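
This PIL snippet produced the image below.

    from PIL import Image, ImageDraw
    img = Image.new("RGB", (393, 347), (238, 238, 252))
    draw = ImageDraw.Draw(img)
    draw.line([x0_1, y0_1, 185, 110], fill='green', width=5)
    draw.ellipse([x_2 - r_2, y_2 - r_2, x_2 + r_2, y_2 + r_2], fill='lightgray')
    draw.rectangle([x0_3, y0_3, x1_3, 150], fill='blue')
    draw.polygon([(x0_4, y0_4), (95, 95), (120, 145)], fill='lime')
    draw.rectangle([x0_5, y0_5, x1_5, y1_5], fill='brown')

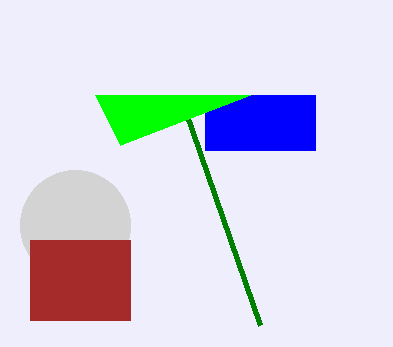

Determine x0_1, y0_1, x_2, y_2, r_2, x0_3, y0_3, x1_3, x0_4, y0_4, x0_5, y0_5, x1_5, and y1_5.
x0_1 = 260
y0_1 = 325
x_2 = 75
y_2 = 225
r_2 = 55
x0_3 = 205
y0_3 = 95
x1_3 = 315
x0_4 = 250
y0_4 = 95
x0_5 = 30
y0_5 = 240
x1_5 = 130
y1_5 = 320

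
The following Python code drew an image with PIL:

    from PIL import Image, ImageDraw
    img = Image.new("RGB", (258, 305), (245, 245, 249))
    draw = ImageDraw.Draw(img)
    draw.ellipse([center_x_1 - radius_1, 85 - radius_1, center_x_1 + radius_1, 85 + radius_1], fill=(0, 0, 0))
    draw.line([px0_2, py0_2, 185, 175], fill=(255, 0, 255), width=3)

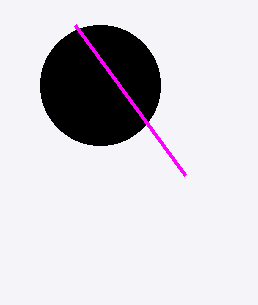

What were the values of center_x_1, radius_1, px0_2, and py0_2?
center_x_1 = 100
radius_1 = 60
px0_2 = 75
py0_2 = 25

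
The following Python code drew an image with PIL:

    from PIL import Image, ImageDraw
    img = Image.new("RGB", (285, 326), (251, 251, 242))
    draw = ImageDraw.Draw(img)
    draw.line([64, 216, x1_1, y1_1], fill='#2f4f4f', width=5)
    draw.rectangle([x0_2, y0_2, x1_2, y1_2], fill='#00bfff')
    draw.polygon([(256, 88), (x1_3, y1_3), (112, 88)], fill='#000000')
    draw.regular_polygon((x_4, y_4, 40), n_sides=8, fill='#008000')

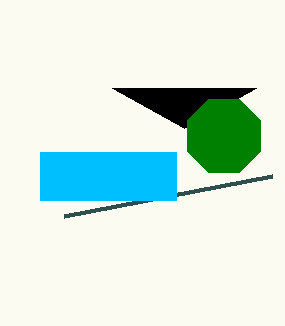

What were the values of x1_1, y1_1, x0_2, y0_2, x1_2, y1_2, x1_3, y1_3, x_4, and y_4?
x1_1 = 272
y1_1 = 176
x0_2 = 40
y0_2 = 152
x1_2 = 176
y1_2 = 200
x1_3 = 184
y1_3 = 128
x_4 = 224
y_4 = 136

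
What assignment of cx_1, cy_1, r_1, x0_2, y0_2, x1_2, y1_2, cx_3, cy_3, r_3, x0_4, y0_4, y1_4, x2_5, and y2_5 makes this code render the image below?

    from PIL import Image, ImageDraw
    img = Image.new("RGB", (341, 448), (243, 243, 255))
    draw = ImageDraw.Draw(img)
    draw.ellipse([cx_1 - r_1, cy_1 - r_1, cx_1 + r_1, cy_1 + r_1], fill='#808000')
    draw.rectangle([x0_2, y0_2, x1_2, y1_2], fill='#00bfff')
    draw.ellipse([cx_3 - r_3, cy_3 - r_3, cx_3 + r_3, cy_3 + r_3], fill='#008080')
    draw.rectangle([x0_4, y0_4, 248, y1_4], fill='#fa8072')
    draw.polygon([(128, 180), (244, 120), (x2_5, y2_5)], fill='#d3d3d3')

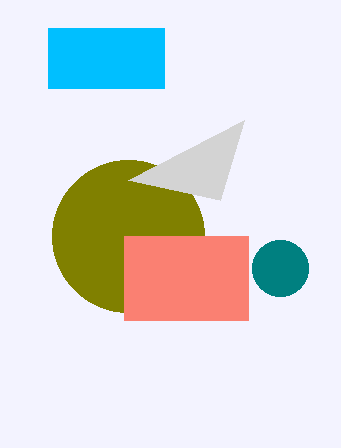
cx_1 = 128, cy_1 = 236, r_1 = 76, x0_2 = 48, y0_2 = 28, x1_2 = 164, y1_2 = 88, cx_3 = 280, cy_3 = 268, r_3 = 28, x0_4 = 124, y0_4 = 236, y1_4 = 320, x2_5 = 220, y2_5 = 200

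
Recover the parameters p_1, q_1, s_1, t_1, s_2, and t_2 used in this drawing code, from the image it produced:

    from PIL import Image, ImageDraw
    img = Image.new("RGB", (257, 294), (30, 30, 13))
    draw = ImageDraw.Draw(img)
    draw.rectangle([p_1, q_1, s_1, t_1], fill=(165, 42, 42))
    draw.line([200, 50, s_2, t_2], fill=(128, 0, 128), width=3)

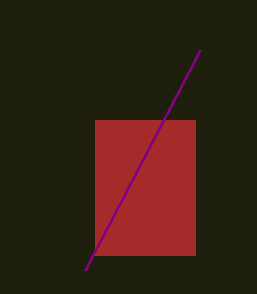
p_1 = 95; q_1 = 120; s_1 = 195; t_1 = 255; s_2 = 85; t_2 = 270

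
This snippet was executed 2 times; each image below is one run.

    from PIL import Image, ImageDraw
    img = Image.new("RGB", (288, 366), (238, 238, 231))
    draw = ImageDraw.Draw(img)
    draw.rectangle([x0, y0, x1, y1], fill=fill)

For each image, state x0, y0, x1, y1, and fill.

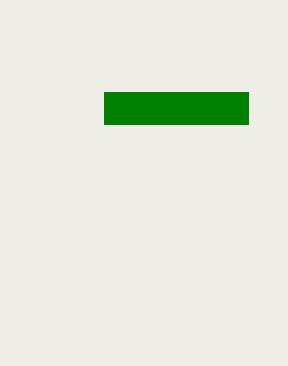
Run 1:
x0 = 104; y0 = 92; x1 = 248; y1 = 124; fill = 'green'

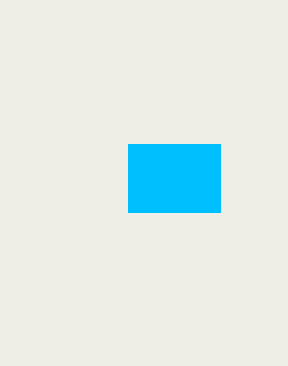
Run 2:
x0 = 128
y0 = 144
x1 = 220
y1 = 212
fill = 'deepskyblue'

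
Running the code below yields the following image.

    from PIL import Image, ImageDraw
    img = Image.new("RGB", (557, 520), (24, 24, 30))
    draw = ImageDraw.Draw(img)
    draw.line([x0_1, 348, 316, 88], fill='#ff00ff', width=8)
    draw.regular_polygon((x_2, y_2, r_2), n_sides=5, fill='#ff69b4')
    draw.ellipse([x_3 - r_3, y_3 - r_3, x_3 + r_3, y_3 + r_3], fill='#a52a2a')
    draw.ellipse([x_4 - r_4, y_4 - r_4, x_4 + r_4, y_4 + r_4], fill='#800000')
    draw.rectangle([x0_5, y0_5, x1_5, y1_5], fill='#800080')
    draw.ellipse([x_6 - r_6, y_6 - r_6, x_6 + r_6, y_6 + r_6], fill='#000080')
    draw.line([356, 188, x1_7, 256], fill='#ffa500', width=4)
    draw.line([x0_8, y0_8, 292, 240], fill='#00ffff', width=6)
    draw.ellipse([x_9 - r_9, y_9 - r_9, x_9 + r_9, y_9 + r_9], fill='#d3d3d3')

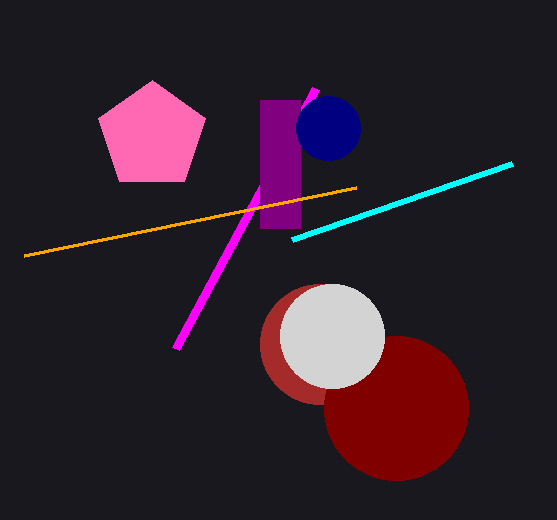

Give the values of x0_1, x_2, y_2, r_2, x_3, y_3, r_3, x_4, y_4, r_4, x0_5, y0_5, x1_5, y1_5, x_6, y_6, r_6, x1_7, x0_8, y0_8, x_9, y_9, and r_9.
x0_1 = 176; x_2 = 152; y_2 = 136; r_2 = 56; x_3 = 320; y_3 = 344; r_3 = 60; x_4 = 396; y_4 = 408; r_4 = 72; x0_5 = 260; y0_5 = 100; x1_5 = 300; y1_5 = 228; x_6 = 328; y_6 = 128; r_6 = 32; x1_7 = 24; x0_8 = 512; y0_8 = 164; x_9 = 332; y_9 = 336; r_9 = 52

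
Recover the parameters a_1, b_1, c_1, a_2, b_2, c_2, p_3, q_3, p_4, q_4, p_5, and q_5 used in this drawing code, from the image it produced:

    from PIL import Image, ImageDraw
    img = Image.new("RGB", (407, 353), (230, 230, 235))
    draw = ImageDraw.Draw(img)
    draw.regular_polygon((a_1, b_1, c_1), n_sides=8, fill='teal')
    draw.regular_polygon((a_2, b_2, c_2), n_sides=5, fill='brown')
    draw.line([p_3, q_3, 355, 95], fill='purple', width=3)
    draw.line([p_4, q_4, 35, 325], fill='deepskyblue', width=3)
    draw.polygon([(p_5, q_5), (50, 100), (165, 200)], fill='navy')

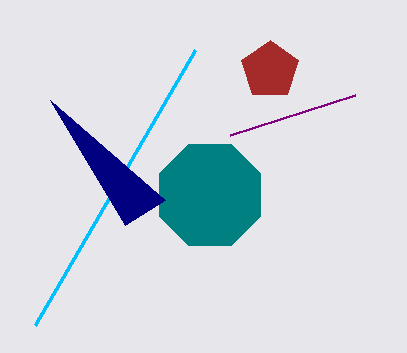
a_1 = 210, b_1 = 195, c_1 = 55, a_2 = 270, b_2 = 70, c_2 = 30, p_3 = 230, q_3 = 135, p_4 = 195, q_4 = 50, p_5 = 125, q_5 = 225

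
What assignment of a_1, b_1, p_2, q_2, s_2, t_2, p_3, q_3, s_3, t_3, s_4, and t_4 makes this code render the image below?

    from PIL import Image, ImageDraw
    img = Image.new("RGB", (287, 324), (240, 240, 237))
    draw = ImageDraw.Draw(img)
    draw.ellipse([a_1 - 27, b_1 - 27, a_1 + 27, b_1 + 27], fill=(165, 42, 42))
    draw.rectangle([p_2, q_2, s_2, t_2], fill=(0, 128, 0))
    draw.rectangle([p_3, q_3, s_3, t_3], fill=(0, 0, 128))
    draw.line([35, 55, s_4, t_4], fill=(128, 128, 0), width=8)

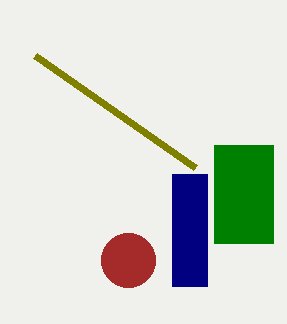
a_1 = 128; b_1 = 260; p_2 = 214; q_2 = 145; s_2 = 273; t_2 = 243; p_3 = 172; q_3 = 174; s_3 = 207; t_3 = 286; s_4 = 195; t_4 = 167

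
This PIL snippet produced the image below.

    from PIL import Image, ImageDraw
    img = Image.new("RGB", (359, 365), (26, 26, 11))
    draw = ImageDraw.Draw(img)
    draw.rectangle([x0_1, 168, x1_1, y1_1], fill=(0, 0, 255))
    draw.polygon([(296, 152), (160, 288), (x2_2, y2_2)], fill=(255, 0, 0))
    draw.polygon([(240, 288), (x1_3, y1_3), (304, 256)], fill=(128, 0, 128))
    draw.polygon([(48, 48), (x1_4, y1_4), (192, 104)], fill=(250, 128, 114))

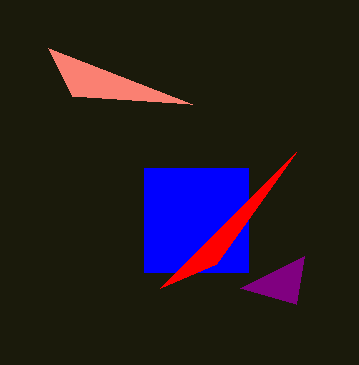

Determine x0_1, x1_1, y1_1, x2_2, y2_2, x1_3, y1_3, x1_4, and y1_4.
x0_1 = 144; x1_1 = 248; y1_1 = 272; x2_2 = 216; y2_2 = 264; x1_3 = 296; y1_3 = 304; x1_4 = 72; y1_4 = 96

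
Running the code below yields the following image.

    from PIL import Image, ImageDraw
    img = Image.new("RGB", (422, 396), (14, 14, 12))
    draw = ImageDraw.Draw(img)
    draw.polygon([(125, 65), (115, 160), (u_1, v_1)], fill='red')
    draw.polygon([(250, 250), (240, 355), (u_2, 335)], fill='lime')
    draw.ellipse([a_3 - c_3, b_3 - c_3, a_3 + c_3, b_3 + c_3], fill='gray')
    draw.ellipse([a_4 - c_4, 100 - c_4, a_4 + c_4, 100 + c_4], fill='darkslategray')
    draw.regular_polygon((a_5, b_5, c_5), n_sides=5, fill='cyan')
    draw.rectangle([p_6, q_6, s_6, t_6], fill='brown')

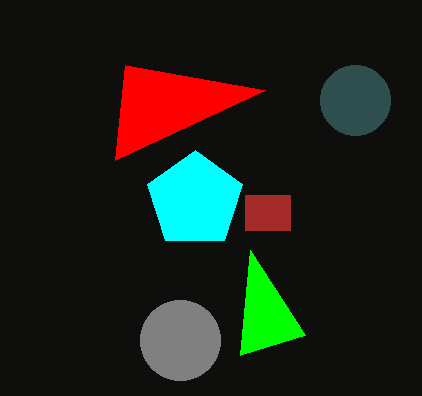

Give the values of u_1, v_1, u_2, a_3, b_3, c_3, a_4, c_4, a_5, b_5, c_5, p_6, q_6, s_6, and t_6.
u_1 = 265, v_1 = 90, u_2 = 305, a_3 = 180, b_3 = 340, c_3 = 40, a_4 = 355, c_4 = 35, a_5 = 195, b_5 = 200, c_5 = 50, p_6 = 245, q_6 = 195, s_6 = 290, t_6 = 230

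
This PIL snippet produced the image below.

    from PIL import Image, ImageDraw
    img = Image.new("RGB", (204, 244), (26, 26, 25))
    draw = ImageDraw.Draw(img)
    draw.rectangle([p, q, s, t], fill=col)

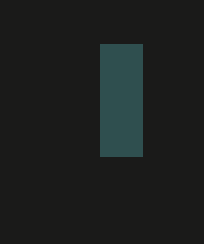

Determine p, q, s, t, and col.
p = 100; q = 44; s = 142; t = 156; col = 'darkslategray'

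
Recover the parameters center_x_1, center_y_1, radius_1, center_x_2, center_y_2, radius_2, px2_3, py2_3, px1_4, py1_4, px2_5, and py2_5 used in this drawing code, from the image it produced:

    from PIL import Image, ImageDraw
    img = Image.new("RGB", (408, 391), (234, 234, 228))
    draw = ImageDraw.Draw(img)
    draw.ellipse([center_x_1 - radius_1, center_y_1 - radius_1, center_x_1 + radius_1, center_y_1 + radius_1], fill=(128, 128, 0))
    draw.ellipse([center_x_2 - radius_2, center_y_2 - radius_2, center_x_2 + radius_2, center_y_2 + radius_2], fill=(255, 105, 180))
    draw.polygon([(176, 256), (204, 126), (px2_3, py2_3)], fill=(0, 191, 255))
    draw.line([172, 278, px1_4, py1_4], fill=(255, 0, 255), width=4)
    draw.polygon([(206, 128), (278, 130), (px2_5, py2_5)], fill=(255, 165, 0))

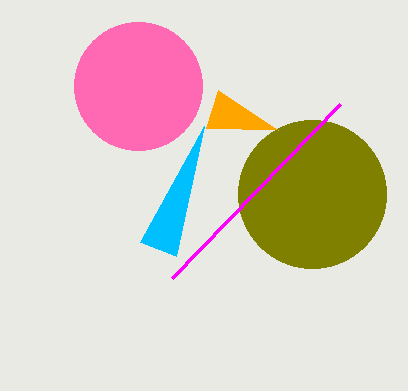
center_x_1 = 312; center_y_1 = 194; radius_1 = 74; center_x_2 = 138; center_y_2 = 86; radius_2 = 64; px2_3 = 140; py2_3 = 242; px1_4 = 340; py1_4 = 104; px2_5 = 218; py2_5 = 90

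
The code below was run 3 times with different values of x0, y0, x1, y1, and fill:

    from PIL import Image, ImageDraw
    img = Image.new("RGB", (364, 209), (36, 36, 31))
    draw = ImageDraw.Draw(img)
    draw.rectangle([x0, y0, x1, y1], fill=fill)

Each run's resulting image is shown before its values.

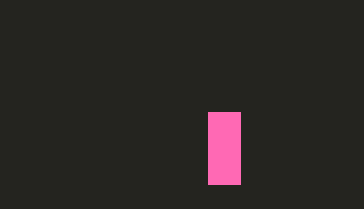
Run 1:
x0 = 208; y0 = 112; x1 = 240; y1 = 184; fill = 'hotpink'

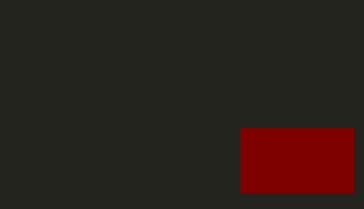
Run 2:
x0 = 240
y0 = 128
x1 = 352
y1 = 192
fill = 'maroon'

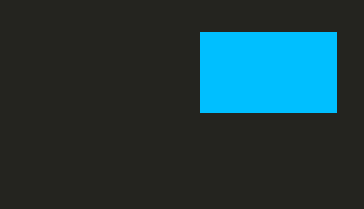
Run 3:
x0 = 200, y0 = 32, x1 = 336, y1 = 112, fill = 'deepskyblue'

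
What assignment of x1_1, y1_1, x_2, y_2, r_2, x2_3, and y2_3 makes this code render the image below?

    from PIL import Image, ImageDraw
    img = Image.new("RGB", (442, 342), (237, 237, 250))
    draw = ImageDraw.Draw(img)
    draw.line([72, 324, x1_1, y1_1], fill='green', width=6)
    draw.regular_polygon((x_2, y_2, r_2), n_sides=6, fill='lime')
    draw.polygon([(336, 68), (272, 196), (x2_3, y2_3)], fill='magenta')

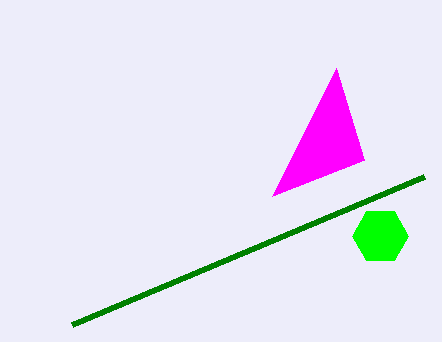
x1_1 = 424; y1_1 = 176; x_2 = 380; y_2 = 236; r_2 = 28; x2_3 = 364; y2_3 = 160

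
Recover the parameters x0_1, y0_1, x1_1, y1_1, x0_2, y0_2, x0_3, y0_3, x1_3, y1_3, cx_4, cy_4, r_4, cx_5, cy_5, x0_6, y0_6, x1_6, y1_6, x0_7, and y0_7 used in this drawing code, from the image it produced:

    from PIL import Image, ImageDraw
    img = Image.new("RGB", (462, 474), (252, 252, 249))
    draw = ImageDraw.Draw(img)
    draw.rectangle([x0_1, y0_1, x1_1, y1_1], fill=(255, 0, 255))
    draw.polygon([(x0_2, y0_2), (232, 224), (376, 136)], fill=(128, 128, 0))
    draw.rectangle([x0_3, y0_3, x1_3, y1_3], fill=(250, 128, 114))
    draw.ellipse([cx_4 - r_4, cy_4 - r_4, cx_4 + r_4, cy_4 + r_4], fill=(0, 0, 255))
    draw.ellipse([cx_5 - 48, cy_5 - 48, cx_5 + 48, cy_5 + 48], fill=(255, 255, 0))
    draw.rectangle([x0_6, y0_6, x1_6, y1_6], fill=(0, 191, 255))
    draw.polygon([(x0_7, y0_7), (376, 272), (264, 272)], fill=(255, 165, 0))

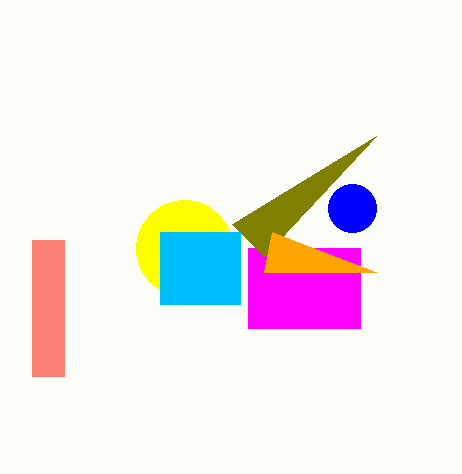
x0_1 = 248
y0_1 = 248
x1_1 = 360
y1_1 = 328
x0_2 = 264
y0_2 = 256
x0_3 = 32
y0_3 = 240
x1_3 = 64
y1_3 = 376
cx_4 = 352
cy_4 = 208
r_4 = 24
cx_5 = 184
cy_5 = 248
x0_6 = 160
y0_6 = 232
x1_6 = 240
y1_6 = 304
x0_7 = 272
y0_7 = 232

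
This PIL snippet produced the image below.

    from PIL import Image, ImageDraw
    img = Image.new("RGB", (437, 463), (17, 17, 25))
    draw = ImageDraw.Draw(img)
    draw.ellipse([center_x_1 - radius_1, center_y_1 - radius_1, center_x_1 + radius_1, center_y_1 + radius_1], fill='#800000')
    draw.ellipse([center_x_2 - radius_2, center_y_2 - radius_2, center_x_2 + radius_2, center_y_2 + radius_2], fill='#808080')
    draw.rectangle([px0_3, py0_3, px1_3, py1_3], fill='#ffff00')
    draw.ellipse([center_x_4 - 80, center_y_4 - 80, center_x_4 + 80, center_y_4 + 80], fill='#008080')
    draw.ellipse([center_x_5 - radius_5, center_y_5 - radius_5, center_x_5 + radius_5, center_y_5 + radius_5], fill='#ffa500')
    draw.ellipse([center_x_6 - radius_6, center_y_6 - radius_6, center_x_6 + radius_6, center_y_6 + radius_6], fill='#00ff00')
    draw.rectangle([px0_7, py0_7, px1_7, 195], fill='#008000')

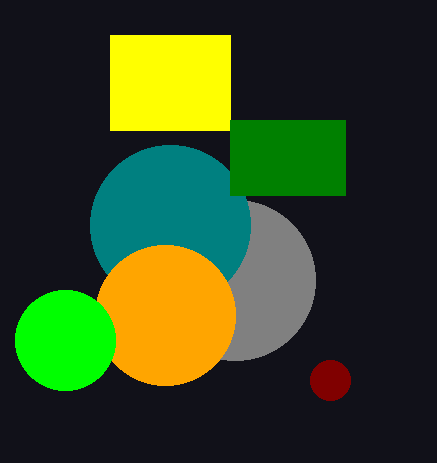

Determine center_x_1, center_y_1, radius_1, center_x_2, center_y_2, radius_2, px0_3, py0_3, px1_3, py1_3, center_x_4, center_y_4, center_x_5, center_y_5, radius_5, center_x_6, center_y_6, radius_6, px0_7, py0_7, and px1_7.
center_x_1 = 330; center_y_1 = 380; radius_1 = 20; center_x_2 = 235; center_y_2 = 280; radius_2 = 80; px0_3 = 110; py0_3 = 35; px1_3 = 230; py1_3 = 130; center_x_4 = 170; center_y_4 = 225; center_x_5 = 165; center_y_5 = 315; radius_5 = 70; center_x_6 = 65; center_y_6 = 340; radius_6 = 50; px0_7 = 230; py0_7 = 120; px1_7 = 345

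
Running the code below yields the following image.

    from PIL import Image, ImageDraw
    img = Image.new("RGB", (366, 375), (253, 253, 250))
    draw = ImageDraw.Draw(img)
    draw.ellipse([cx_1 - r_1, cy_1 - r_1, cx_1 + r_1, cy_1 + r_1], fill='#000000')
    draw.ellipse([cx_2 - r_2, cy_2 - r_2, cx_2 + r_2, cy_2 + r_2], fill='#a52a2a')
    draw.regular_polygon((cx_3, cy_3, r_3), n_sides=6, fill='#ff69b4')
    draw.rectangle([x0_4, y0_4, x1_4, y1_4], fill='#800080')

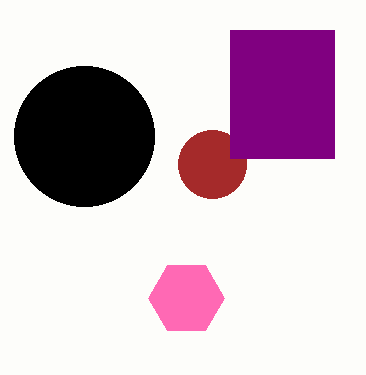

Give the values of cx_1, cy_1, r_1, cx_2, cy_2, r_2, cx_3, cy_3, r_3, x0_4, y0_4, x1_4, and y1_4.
cx_1 = 84
cy_1 = 136
r_1 = 70
cx_2 = 212
cy_2 = 164
r_2 = 34
cx_3 = 186
cy_3 = 298
r_3 = 38
x0_4 = 230
y0_4 = 30
x1_4 = 334
y1_4 = 158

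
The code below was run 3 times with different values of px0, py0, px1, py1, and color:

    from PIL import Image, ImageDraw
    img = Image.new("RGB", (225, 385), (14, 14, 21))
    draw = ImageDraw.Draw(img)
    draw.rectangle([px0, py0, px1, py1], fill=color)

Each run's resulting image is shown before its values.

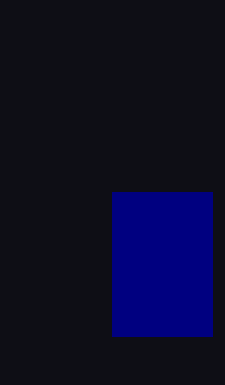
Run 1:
px0 = 112, py0 = 192, px1 = 212, py1 = 336, color = 'navy'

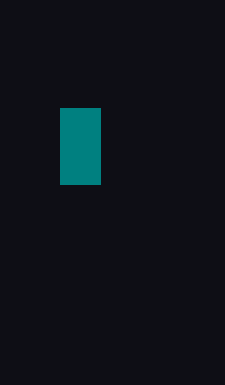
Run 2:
px0 = 60
py0 = 108
px1 = 100
py1 = 184
color = 'teal'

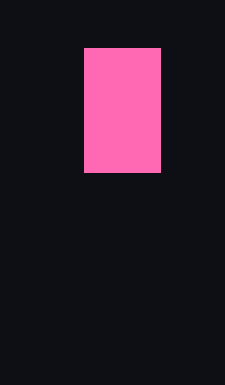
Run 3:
px0 = 84
py0 = 48
px1 = 160
py1 = 172
color = 'hotpink'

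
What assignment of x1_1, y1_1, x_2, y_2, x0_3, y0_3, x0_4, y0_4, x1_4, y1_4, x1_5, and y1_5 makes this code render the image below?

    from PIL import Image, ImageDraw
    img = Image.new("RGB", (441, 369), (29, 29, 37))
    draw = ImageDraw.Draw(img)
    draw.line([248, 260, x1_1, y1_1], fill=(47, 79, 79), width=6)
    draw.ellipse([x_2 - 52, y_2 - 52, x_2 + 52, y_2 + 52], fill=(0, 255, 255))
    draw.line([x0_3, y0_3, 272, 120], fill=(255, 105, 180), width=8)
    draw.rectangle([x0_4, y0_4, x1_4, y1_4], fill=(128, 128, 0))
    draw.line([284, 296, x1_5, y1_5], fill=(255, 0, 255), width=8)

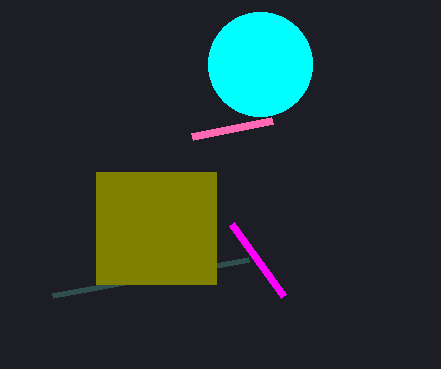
x1_1 = 52; y1_1 = 296; x_2 = 260; y_2 = 64; x0_3 = 192; y0_3 = 136; x0_4 = 96; y0_4 = 172; x1_4 = 216; y1_4 = 284; x1_5 = 232; y1_5 = 224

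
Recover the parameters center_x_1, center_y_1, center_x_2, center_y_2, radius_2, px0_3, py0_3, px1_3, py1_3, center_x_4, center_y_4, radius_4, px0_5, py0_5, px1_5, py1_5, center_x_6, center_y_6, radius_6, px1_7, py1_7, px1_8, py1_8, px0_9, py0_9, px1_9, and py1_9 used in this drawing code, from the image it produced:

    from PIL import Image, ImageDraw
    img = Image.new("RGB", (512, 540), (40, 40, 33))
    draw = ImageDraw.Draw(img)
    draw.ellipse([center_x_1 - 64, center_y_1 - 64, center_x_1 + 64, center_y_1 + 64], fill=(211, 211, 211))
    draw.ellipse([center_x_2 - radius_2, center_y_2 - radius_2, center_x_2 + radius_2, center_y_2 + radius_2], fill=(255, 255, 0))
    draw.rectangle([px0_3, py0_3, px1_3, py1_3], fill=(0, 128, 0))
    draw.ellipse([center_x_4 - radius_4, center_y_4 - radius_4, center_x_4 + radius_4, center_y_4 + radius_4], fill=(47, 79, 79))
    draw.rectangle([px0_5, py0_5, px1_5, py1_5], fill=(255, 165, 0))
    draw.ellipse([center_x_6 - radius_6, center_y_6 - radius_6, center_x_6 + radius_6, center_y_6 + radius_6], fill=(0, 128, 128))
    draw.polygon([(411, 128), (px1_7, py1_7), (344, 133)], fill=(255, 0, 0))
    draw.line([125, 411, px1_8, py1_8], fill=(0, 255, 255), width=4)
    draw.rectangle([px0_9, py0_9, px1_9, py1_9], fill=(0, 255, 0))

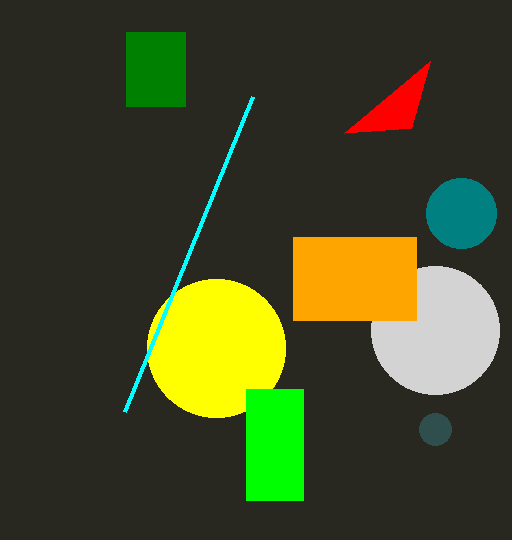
center_x_1 = 435
center_y_1 = 330
center_x_2 = 216
center_y_2 = 348
radius_2 = 69
px0_3 = 126
py0_3 = 32
px1_3 = 185
py1_3 = 106
center_x_4 = 435
center_y_4 = 429
radius_4 = 16
px0_5 = 293
py0_5 = 237
px1_5 = 416
py1_5 = 320
center_x_6 = 461
center_y_6 = 213
radius_6 = 35
px1_7 = 430
py1_7 = 61
px1_8 = 253
py1_8 = 96
px0_9 = 246
py0_9 = 389
px1_9 = 303
py1_9 = 500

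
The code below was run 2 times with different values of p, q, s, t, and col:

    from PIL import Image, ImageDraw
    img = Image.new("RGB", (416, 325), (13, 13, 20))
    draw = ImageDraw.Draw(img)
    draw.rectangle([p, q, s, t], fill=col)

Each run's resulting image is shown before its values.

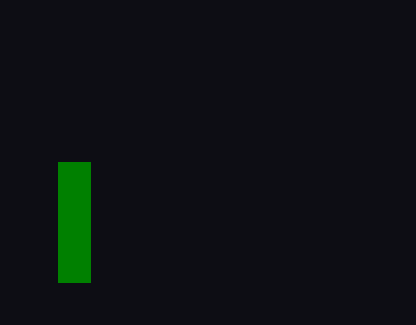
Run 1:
p = 58; q = 162; s = 90; t = 282; col = 'green'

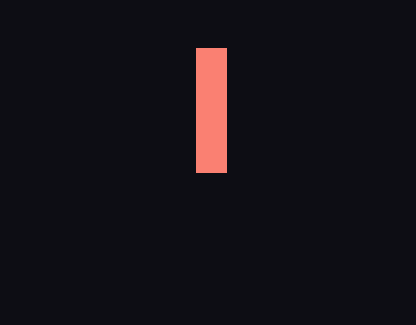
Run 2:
p = 196
q = 48
s = 226
t = 172
col = 'salmon'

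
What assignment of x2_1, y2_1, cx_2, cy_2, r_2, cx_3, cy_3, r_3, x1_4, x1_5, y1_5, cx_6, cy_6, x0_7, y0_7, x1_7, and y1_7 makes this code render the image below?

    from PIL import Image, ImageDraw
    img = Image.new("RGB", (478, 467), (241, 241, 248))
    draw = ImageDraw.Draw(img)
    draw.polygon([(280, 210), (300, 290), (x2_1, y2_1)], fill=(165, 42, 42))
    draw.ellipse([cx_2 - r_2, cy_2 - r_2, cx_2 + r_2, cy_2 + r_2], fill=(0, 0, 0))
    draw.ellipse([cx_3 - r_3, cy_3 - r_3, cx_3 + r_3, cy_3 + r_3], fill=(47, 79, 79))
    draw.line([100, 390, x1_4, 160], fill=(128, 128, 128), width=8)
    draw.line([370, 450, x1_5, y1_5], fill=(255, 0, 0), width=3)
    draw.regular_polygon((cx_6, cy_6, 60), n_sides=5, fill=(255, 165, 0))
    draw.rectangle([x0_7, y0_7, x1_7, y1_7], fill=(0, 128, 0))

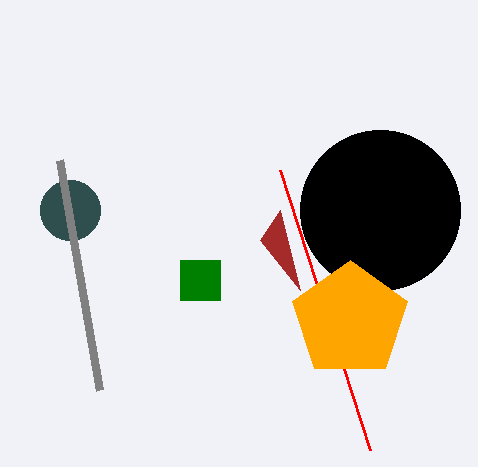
x2_1 = 260, y2_1 = 240, cx_2 = 380, cy_2 = 210, r_2 = 80, cx_3 = 70, cy_3 = 210, r_3 = 30, x1_4 = 60, x1_5 = 280, y1_5 = 170, cx_6 = 350, cy_6 = 320, x0_7 = 180, y0_7 = 260, x1_7 = 220, y1_7 = 300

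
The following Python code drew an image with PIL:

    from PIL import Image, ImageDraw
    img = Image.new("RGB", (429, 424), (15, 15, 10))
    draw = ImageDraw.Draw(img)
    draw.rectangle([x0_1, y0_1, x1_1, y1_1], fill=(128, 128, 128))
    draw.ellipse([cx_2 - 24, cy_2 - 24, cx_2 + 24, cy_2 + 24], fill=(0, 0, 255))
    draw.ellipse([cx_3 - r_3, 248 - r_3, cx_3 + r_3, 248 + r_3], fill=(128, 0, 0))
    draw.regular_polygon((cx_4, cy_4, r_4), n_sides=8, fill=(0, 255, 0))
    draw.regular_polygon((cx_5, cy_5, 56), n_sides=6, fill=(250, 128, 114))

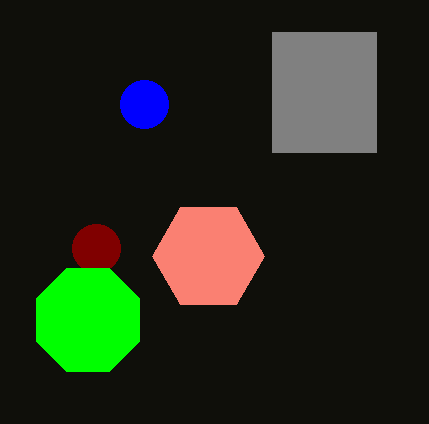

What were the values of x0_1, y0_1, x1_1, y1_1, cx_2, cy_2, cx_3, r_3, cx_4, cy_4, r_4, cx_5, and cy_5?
x0_1 = 272, y0_1 = 32, x1_1 = 376, y1_1 = 152, cx_2 = 144, cy_2 = 104, cx_3 = 96, r_3 = 24, cx_4 = 88, cy_4 = 320, r_4 = 56, cx_5 = 208, cy_5 = 256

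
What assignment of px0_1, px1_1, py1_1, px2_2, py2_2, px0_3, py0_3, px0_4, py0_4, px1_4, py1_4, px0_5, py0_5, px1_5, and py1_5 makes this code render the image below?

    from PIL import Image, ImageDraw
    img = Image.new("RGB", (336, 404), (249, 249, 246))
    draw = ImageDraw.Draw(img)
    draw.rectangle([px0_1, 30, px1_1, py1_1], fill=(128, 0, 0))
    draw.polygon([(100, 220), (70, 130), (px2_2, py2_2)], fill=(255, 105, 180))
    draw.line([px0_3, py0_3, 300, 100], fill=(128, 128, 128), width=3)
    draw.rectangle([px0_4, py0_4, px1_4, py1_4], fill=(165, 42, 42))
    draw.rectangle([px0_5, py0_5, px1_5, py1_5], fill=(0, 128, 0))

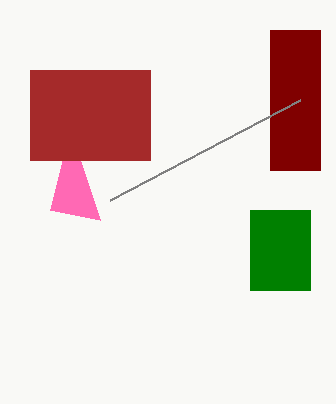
px0_1 = 270
px1_1 = 320
py1_1 = 170
px2_2 = 50
py2_2 = 210
px0_3 = 110
py0_3 = 200
px0_4 = 30
py0_4 = 70
px1_4 = 150
py1_4 = 160
px0_5 = 250
py0_5 = 210
px1_5 = 310
py1_5 = 290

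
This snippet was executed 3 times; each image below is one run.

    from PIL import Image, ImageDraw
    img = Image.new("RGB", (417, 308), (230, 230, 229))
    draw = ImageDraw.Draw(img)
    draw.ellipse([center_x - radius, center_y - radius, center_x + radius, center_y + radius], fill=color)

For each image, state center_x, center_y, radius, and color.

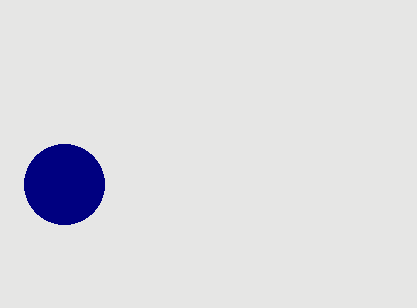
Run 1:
center_x = 64, center_y = 184, radius = 40, color = 'navy'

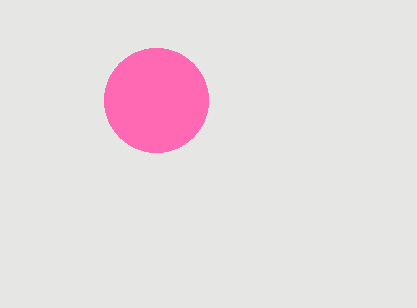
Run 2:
center_x = 156; center_y = 100; radius = 52; color = 'hotpink'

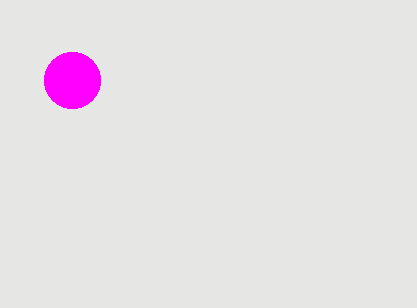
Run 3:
center_x = 72, center_y = 80, radius = 28, color = 'magenta'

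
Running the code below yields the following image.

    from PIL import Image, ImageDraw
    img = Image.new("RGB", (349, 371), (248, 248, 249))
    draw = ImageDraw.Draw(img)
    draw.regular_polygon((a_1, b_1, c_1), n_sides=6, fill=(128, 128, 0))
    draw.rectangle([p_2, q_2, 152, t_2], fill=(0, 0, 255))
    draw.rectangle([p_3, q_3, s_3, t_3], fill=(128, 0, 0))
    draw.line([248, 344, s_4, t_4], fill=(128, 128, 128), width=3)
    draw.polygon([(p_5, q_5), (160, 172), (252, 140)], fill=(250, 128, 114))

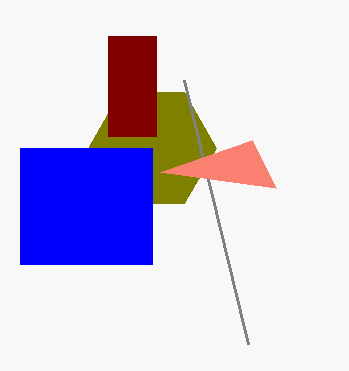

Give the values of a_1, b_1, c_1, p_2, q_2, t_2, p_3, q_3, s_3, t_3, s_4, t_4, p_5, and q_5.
a_1 = 152, b_1 = 148, c_1 = 64, p_2 = 20, q_2 = 148, t_2 = 264, p_3 = 108, q_3 = 36, s_3 = 156, t_3 = 136, s_4 = 184, t_4 = 80, p_5 = 276, q_5 = 188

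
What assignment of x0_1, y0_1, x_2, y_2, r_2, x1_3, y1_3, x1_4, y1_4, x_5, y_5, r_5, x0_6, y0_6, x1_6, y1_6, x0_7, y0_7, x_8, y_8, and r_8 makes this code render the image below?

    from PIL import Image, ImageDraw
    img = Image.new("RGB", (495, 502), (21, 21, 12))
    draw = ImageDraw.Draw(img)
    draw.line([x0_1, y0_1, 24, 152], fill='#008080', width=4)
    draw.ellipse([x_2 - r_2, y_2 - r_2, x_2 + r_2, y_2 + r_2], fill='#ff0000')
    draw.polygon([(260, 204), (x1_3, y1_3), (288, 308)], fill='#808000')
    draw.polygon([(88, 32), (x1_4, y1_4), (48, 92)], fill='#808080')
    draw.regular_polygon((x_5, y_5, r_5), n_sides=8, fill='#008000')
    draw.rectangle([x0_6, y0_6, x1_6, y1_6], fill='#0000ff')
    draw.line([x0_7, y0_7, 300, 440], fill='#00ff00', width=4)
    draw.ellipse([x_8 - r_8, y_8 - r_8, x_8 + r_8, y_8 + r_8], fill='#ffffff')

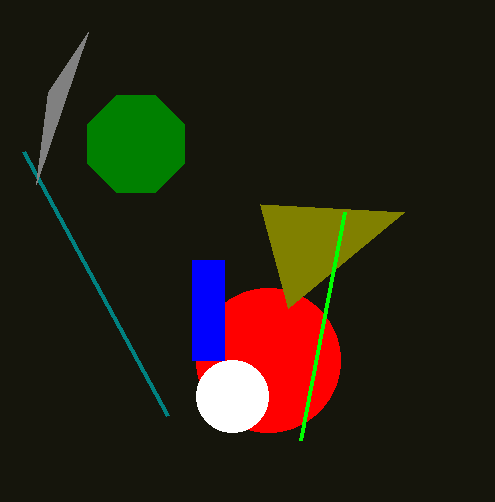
x0_1 = 168
y0_1 = 416
x_2 = 268
y_2 = 360
r_2 = 72
x1_3 = 404
y1_3 = 212
x1_4 = 36
y1_4 = 184
x_5 = 136
y_5 = 144
r_5 = 52
x0_6 = 192
y0_6 = 260
x1_6 = 224
y1_6 = 360
x0_7 = 344
y0_7 = 212
x_8 = 232
y_8 = 396
r_8 = 36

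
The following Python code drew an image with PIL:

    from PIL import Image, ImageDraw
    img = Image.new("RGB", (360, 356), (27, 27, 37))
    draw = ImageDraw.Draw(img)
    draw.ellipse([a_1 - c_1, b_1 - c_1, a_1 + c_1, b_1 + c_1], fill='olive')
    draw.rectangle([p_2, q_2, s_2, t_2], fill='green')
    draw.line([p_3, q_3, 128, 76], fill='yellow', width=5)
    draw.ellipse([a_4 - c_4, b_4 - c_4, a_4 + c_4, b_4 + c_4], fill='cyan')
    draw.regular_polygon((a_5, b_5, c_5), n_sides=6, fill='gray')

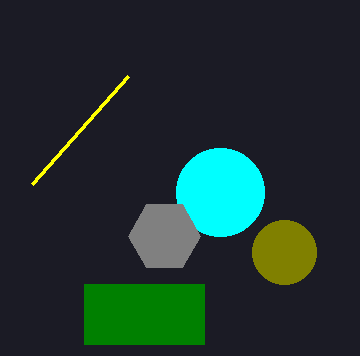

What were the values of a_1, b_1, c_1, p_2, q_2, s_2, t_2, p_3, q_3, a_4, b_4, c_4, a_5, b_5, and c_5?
a_1 = 284, b_1 = 252, c_1 = 32, p_2 = 84, q_2 = 284, s_2 = 204, t_2 = 344, p_3 = 32, q_3 = 184, a_4 = 220, b_4 = 192, c_4 = 44, a_5 = 164, b_5 = 236, c_5 = 36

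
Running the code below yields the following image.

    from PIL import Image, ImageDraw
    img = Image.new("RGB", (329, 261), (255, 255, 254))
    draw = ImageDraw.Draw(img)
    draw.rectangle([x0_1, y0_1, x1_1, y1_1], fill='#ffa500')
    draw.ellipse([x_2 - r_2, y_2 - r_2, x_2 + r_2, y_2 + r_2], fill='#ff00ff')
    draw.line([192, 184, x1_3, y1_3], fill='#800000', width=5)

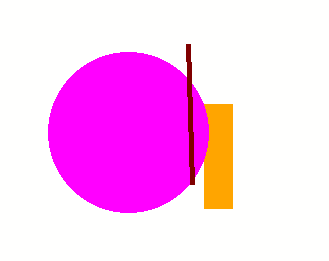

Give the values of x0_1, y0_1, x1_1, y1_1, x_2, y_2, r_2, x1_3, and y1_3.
x0_1 = 204; y0_1 = 104; x1_1 = 232; y1_1 = 208; x_2 = 128; y_2 = 132; r_2 = 80; x1_3 = 188; y1_3 = 44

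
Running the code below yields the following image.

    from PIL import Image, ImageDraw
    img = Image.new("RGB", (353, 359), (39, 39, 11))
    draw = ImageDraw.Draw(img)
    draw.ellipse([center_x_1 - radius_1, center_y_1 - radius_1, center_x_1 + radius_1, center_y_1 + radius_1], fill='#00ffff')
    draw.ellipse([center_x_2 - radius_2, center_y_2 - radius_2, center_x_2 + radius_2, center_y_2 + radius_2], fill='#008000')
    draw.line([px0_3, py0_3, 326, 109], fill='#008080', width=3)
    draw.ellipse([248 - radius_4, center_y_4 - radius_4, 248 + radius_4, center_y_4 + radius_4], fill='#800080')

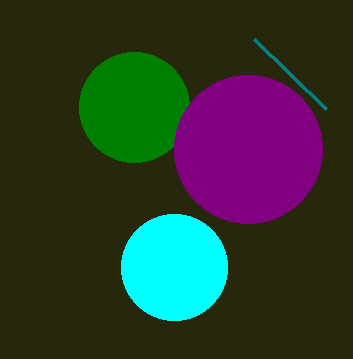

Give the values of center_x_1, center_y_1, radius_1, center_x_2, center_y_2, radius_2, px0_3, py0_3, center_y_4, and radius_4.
center_x_1 = 174, center_y_1 = 267, radius_1 = 53, center_x_2 = 134, center_y_2 = 107, radius_2 = 55, px0_3 = 254, py0_3 = 39, center_y_4 = 149, radius_4 = 74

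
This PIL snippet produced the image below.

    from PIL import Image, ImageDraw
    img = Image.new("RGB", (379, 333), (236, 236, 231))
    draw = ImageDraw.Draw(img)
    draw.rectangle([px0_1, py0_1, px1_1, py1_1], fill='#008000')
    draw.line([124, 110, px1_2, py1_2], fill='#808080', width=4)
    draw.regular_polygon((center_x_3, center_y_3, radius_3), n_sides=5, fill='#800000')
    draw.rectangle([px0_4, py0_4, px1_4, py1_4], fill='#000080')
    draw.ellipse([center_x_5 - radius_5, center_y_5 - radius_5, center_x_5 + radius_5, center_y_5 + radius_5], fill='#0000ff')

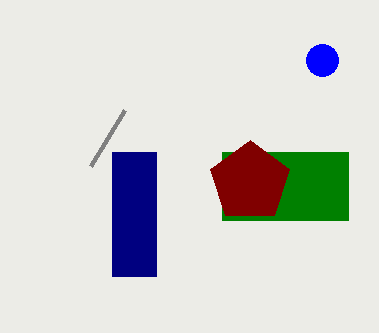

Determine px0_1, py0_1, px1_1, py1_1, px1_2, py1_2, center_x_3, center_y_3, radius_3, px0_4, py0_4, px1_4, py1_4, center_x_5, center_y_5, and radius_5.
px0_1 = 222
py0_1 = 152
px1_1 = 348
py1_1 = 220
px1_2 = 90
py1_2 = 166
center_x_3 = 250
center_y_3 = 182
radius_3 = 42
px0_4 = 112
py0_4 = 152
px1_4 = 156
py1_4 = 276
center_x_5 = 322
center_y_5 = 60
radius_5 = 16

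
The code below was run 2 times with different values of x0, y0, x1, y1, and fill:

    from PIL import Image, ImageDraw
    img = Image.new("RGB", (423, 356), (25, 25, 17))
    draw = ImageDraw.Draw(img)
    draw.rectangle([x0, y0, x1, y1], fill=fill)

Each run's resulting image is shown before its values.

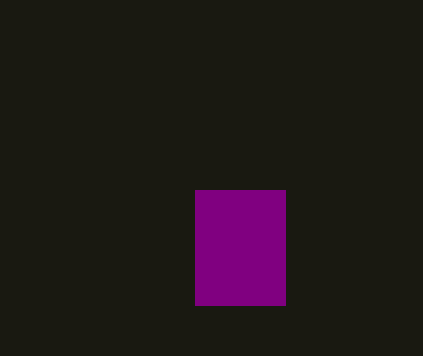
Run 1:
x0 = 195, y0 = 190, x1 = 285, y1 = 305, fill = 'purple'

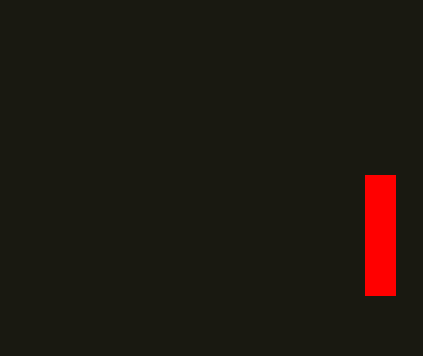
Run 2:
x0 = 365; y0 = 175; x1 = 395; y1 = 295; fill = 'red'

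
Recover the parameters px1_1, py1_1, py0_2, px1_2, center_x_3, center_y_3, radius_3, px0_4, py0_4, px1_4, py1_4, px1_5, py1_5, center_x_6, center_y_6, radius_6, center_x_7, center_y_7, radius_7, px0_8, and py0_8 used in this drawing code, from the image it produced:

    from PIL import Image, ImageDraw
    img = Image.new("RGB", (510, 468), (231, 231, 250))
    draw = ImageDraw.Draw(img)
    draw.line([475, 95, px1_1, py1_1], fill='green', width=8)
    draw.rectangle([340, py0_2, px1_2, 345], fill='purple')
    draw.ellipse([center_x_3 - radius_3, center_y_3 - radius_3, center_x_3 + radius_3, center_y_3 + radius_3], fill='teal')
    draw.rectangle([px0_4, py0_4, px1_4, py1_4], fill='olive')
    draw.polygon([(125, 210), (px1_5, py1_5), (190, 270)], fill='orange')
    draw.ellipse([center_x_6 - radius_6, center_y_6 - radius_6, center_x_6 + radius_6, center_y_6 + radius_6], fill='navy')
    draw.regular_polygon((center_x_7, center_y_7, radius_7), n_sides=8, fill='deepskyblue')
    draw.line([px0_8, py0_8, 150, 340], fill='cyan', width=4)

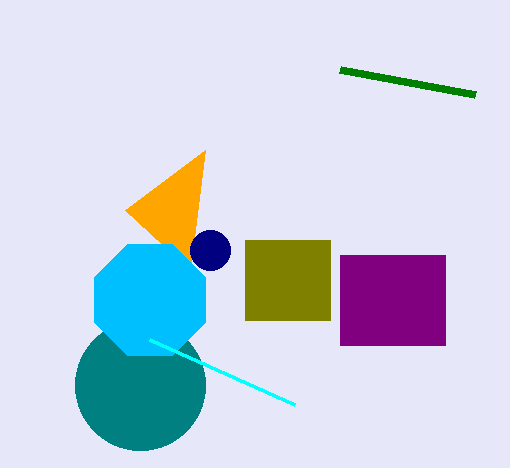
px1_1 = 340
py1_1 = 70
py0_2 = 255
px1_2 = 445
center_x_3 = 140
center_y_3 = 385
radius_3 = 65
px0_4 = 245
py0_4 = 240
px1_4 = 330
py1_4 = 320
px1_5 = 205
py1_5 = 150
center_x_6 = 210
center_y_6 = 250
radius_6 = 20
center_x_7 = 150
center_y_7 = 300
radius_7 = 60
px0_8 = 295
py0_8 = 405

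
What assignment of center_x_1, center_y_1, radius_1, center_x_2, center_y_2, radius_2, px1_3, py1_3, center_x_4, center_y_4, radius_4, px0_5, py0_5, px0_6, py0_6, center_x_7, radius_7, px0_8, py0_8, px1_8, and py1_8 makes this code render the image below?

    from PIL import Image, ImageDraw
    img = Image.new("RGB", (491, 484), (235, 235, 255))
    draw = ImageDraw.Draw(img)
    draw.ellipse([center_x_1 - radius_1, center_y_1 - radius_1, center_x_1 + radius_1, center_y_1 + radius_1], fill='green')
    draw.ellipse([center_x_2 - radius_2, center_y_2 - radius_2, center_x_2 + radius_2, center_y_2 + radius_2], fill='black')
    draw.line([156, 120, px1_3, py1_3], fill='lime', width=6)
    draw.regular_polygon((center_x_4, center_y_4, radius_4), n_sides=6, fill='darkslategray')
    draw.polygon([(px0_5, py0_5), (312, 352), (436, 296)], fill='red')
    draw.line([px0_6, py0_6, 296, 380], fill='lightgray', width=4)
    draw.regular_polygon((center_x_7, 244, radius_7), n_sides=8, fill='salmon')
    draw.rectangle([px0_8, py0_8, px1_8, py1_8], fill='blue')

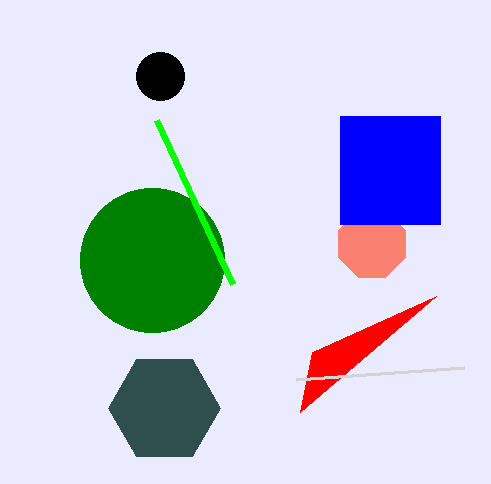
center_x_1 = 152
center_y_1 = 260
radius_1 = 72
center_x_2 = 160
center_y_2 = 76
radius_2 = 24
px1_3 = 232
py1_3 = 284
center_x_4 = 164
center_y_4 = 408
radius_4 = 56
px0_5 = 300
py0_5 = 412
px0_6 = 464
py0_6 = 368
center_x_7 = 372
radius_7 = 36
px0_8 = 340
py0_8 = 116
px1_8 = 440
py1_8 = 224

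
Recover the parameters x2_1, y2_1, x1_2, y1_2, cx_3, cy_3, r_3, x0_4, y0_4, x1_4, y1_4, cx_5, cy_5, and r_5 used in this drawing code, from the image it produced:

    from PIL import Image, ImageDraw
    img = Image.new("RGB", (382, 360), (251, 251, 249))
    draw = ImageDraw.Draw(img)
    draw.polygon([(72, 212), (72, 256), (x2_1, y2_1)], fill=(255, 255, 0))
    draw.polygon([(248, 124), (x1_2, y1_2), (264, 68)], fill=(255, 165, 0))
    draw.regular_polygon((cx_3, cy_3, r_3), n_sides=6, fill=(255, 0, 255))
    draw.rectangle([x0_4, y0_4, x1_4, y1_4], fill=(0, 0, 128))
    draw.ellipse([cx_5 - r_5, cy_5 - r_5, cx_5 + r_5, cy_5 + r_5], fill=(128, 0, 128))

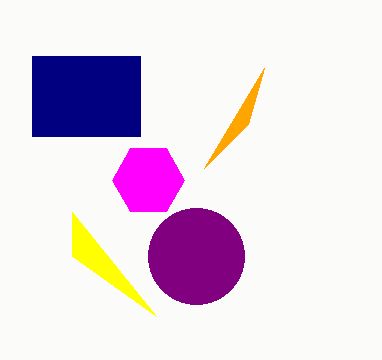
x2_1 = 156, y2_1 = 316, x1_2 = 204, y1_2 = 168, cx_3 = 148, cy_3 = 180, r_3 = 36, x0_4 = 32, y0_4 = 56, x1_4 = 140, y1_4 = 136, cx_5 = 196, cy_5 = 256, r_5 = 48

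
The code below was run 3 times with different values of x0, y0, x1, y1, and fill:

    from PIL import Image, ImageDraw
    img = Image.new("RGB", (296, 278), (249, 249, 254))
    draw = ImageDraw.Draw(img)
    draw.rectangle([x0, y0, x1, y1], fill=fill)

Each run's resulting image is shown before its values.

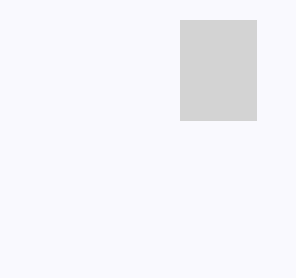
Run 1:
x0 = 180, y0 = 20, x1 = 256, y1 = 120, fill = 'lightgray'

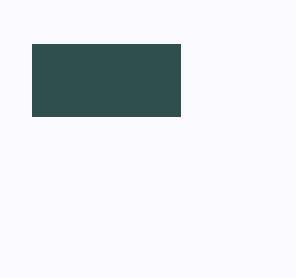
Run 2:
x0 = 32; y0 = 44; x1 = 180; y1 = 116; fill = 'darkslategray'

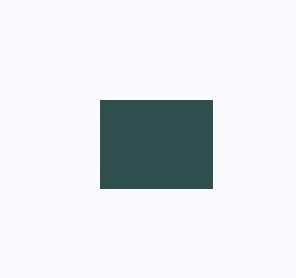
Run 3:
x0 = 100; y0 = 100; x1 = 212; y1 = 188; fill = 'darkslategray'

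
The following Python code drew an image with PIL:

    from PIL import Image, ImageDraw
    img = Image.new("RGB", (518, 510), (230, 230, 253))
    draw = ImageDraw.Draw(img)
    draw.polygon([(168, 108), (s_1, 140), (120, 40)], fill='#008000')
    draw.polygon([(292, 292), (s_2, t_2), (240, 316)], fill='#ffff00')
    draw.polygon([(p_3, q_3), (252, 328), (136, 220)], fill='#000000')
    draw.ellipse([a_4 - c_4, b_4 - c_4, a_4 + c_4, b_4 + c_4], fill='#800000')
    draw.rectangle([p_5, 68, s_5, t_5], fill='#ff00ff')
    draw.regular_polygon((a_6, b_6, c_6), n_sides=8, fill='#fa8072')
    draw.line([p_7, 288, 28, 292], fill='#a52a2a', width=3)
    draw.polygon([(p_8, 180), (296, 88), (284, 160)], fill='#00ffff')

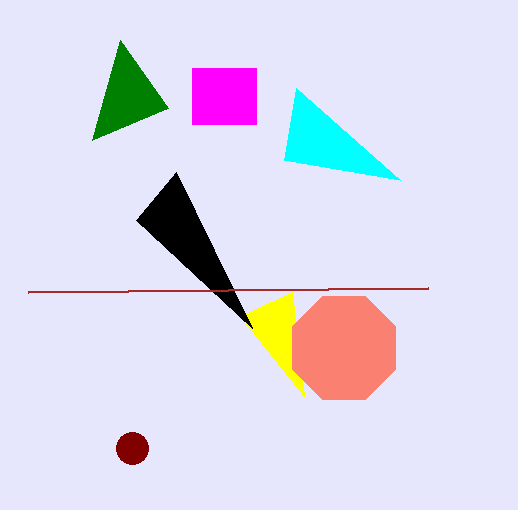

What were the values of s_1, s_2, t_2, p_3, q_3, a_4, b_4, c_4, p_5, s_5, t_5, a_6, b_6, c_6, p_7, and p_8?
s_1 = 92; s_2 = 304; t_2 = 396; p_3 = 176; q_3 = 172; a_4 = 132; b_4 = 448; c_4 = 16; p_5 = 192; s_5 = 256; t_5 = 124; a_6 = 344; b_6 = 348; c_6 = 56; p_7 = 428; p_8 = 400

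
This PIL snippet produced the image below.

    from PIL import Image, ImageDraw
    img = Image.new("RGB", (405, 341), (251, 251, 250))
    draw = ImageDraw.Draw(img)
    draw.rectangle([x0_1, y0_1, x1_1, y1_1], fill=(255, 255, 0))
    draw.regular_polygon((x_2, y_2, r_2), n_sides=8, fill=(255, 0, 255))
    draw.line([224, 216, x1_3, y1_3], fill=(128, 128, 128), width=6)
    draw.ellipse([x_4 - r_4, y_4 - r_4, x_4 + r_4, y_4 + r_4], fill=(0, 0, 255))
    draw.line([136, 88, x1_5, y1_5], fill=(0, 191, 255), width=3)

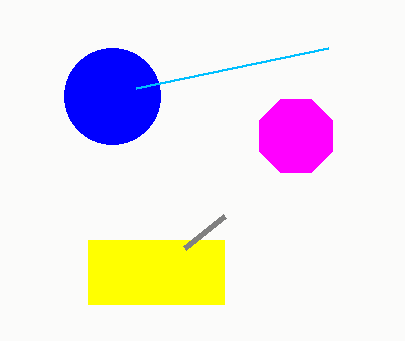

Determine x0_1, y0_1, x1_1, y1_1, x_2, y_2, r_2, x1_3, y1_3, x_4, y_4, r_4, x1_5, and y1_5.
x0_1 = 88, y0_1 = 240, x1_1 = 224, y1_1 = 304, x_2 = 296, y_2 = 136, r_2 = 40, x1_3 = 184, y1_3 = 248, x_4 = 112, y_4 = 96, r_4 = 48, x1_5 = 328, y1_5 = 48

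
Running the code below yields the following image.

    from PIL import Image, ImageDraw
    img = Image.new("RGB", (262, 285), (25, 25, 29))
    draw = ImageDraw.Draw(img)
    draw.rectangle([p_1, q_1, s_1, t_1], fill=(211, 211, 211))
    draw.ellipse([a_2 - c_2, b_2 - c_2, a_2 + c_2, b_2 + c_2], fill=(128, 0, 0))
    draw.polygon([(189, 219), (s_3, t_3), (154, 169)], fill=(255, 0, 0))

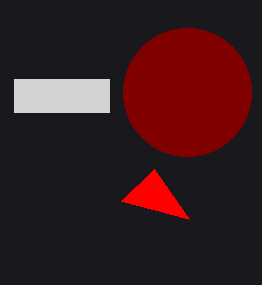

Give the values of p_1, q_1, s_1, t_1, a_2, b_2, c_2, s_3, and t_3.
p_1 = 14, q_1 = 79, s_1 = 109, t_1 = 112, a_2 = 187, b_2 = 92, c_2 = 64, s_3 = 121, t_3 = 201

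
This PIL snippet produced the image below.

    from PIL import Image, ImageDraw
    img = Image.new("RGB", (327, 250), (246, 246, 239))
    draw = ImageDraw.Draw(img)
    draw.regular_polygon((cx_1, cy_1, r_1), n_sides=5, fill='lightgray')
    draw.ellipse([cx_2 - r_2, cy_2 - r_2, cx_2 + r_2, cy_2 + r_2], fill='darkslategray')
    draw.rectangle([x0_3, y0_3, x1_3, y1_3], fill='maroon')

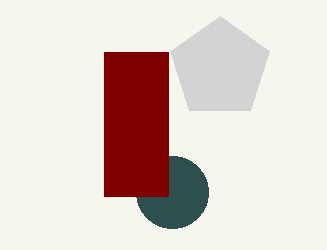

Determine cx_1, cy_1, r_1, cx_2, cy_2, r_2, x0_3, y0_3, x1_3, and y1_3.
cx_1 = 220
cy_1 = 68
r_1 = 52
cx_2 = 172
cy_2 = 192
r_2 = 36
x0_3 = 104
y0_3 = 52
x1_3 = 168
y1_3 = 196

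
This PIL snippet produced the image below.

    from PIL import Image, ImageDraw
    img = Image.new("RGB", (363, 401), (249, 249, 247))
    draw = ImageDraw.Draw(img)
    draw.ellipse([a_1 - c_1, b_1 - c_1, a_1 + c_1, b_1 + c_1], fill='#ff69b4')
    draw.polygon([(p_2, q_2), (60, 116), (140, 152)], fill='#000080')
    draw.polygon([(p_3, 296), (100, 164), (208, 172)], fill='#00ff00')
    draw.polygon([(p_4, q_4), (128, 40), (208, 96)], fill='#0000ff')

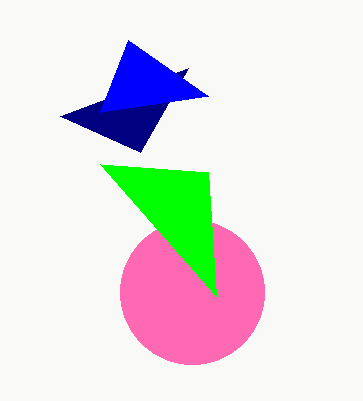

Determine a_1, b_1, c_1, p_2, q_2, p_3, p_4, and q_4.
a_1 = 192; b_1 = 292; c_1 = 72; p_2 = 188; q_2 = 68; p_3 = 216; p_4 = 100; q_4 = 112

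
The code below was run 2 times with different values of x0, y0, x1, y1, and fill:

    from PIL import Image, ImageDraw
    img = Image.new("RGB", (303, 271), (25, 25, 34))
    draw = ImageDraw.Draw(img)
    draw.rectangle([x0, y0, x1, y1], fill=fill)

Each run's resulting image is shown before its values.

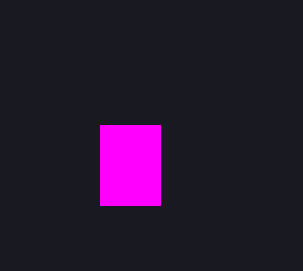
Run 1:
x0 = 100
y0 = 125
x1 = 160
y1 = 205
fill = 'magenta'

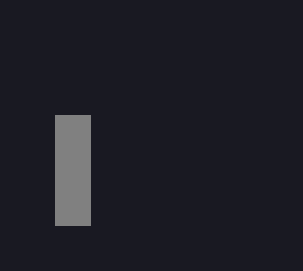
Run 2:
x0 = 55
y0 = 115
x1 = 90
y1 = 225
fill = 'gray'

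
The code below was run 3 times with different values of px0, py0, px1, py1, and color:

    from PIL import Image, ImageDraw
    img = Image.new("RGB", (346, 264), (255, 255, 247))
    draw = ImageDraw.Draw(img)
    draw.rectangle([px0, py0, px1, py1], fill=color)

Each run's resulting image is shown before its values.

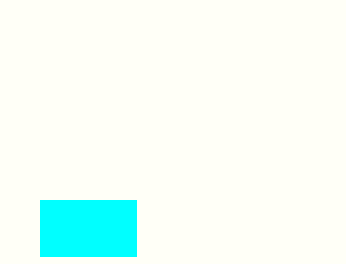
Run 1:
px0 = 40
py0 = 200
px1 = 136
py1 = 256
color = 'cyan'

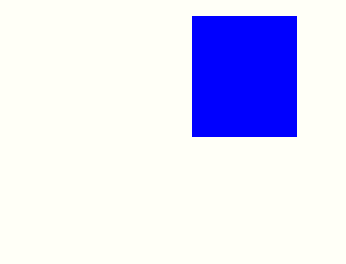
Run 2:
px0 = 192, py0 = 16, px1 = 296, py1 = 136, color = 'blue'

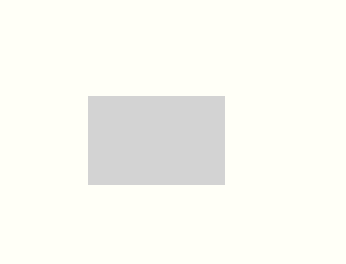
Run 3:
px0 = 88
py0 = 96
px1 = 224
py1 = 184
color = 'lightgray'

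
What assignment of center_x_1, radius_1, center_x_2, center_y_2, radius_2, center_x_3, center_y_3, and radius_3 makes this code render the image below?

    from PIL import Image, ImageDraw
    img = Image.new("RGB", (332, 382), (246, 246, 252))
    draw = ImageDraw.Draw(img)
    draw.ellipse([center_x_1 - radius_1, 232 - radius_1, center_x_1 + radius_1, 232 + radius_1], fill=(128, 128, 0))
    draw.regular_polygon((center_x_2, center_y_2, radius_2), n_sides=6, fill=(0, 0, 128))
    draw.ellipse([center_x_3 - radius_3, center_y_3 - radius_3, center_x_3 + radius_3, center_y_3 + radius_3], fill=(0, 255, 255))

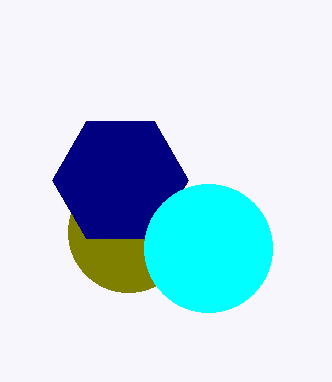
center_x_1 = 128
radius_1 = 60
center_x_2 = 120
center_y_2 = 180
radius_2 = 68
center_x_3 = 208
center_y_3 = 248
radius_3 = 64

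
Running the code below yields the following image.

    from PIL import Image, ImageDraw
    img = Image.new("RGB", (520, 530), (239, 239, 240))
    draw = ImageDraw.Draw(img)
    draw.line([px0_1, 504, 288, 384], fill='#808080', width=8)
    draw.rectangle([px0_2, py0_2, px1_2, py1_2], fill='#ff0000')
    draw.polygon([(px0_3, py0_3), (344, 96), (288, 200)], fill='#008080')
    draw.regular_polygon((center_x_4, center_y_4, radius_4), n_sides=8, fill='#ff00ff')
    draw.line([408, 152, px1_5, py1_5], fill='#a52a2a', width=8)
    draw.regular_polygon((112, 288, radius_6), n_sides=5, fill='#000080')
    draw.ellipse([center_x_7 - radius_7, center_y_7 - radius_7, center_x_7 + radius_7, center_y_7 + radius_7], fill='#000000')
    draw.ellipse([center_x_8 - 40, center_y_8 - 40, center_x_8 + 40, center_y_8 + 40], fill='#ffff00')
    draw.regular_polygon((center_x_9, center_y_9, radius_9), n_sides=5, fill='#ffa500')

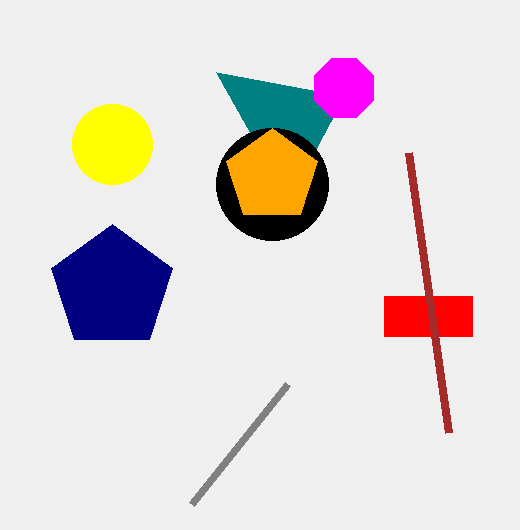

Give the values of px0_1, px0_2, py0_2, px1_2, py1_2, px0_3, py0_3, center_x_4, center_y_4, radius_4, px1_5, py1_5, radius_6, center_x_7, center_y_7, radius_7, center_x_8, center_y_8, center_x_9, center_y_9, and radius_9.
px0_1 = 192, px0_2 = 384, py0_2 = 296, px1_2 = 472, py1_2 = 336, px0_3 = 216, py0_3 = 72, center_x_4 = 344, center_y_4 = 88, radius_4 = 32, px1_5 = 448, py1_5 = 432, radius_6 = 64, center_x_7 = 272, center_y_7 = 184, radius_7 = 56, center_x_8 = 112, center_y_8 = 144, center_x_9 = 272, center_y_9 = 176, radius_9 = 48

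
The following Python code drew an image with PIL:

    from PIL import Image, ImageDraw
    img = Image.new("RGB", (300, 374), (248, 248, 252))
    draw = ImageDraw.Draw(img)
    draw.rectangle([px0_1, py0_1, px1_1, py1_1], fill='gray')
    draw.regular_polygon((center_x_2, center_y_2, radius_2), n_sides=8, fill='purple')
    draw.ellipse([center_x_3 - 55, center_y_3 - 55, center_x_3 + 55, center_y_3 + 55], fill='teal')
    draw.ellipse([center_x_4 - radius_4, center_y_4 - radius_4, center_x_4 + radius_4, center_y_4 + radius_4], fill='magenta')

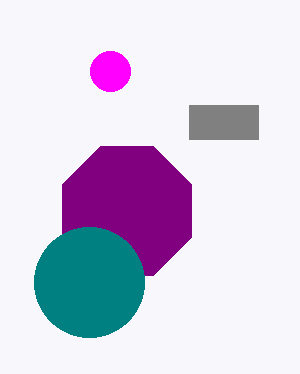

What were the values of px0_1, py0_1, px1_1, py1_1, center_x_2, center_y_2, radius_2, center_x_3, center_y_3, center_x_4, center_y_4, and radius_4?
px0_1 = 189
py0_1 = 105
px1_1 = 258
py1_1 = 139
center_x_2 = 127
center_y_2 = 211
radius_2 = 70
center_x_3 = 89
center_y_3 = 282
center_x_4 = 110
center_y_4 = 71
radius_4 = 20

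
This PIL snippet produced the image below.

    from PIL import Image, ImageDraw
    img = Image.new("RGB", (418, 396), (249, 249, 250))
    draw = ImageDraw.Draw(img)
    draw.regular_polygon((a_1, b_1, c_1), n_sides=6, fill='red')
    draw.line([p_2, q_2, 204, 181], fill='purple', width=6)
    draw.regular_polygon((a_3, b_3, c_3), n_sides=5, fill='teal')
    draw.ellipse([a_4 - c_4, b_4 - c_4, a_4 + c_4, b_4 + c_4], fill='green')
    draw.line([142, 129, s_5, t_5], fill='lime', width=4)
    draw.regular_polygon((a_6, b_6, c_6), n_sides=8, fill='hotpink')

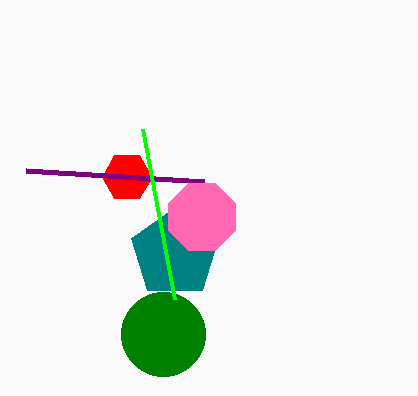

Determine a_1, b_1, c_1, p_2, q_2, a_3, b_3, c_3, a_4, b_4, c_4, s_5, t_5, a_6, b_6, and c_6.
a_1 = 127; b_1 = 177; c_1 = 25; p_2 = 26; q_2 = 170; a_3 = 175; b_3 = 253; c_3 = 46; a_4 = 163; b_4 = 334; c_4 = 42; s_5 = 174; t_5 = 299; a_6 = 202; b_6 = 217; c_6 = 36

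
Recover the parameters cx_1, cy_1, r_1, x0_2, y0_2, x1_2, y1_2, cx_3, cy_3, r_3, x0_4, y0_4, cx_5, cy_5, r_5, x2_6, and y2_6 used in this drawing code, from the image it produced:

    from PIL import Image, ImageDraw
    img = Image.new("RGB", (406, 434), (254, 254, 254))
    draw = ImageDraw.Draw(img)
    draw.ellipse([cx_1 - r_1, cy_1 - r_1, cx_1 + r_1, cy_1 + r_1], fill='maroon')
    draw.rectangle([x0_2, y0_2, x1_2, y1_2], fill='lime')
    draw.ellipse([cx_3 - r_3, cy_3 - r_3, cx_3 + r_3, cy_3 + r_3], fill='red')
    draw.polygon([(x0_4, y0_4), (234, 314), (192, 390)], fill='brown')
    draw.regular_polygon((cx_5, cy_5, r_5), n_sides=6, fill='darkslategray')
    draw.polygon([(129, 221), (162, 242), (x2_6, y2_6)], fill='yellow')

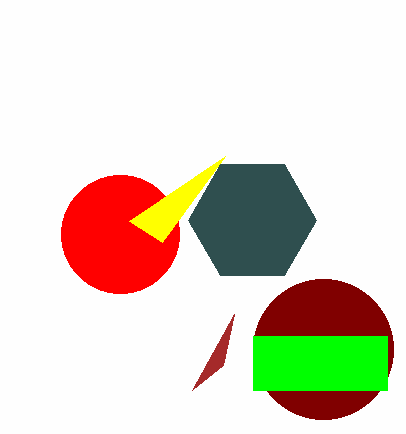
cx_1 = 323
cy_1 = 349
r_1 = 70
x0_2 = 253
y0_2 = 336
x1_2 = 387
y1_2 = 390
cx_3 = 120
cy_3 = 234
r_3 = 59
x0_4 = 223
y0_4 = 365
cx_5 = 252
cy_5 = 220
r_5 = 64
x2_6 = 225
y2_6 = 156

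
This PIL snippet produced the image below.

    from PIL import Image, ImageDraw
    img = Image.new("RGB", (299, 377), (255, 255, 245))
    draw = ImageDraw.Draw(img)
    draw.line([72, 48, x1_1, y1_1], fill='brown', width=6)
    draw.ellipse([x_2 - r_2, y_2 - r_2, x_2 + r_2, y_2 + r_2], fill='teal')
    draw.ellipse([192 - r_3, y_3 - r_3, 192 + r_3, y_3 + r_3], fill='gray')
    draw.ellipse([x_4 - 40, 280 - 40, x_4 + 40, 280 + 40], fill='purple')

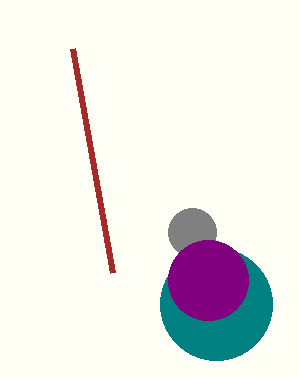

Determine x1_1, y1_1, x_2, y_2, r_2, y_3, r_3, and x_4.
x1_1 = 112
y1_1 = 272
x_2 = 216
y_2 = 304
r_2 = 56
y_3 = 232
r_3 = 24
x_4 = 208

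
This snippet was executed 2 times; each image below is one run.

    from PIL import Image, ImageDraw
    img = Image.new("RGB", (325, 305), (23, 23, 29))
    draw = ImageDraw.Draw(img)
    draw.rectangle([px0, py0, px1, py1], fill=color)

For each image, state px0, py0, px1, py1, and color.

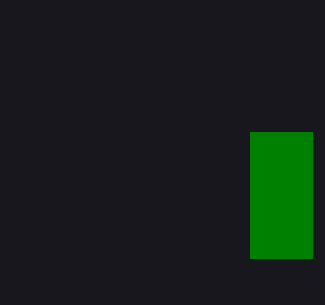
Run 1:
px0 = 250
py0 = 132
px1 = 312
py1 = 258
color = 'green'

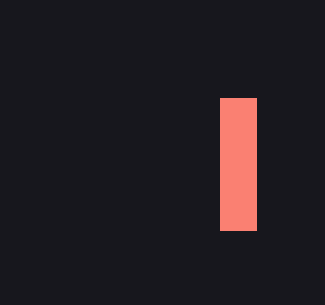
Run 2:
px0 = 220
py0 = 98
px1 = 256
py1 = 230
color = 'salmon'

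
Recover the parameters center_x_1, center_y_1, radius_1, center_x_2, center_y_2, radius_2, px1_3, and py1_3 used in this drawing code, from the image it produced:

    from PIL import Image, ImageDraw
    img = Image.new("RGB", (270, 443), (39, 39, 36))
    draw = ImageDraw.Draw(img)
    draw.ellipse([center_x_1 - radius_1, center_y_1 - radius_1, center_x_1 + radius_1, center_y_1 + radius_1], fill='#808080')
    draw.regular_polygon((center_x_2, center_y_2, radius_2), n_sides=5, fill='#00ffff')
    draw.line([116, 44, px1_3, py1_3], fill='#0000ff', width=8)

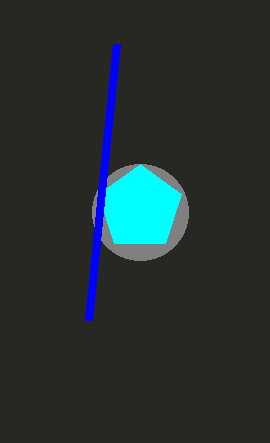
center_x_1 = 140, center_y_1 = 212, radius_1 = 48, center_x_2 = 140, center_y_2 = 208, radius_2 = 44, px1_3 = 88, py1_3 = 320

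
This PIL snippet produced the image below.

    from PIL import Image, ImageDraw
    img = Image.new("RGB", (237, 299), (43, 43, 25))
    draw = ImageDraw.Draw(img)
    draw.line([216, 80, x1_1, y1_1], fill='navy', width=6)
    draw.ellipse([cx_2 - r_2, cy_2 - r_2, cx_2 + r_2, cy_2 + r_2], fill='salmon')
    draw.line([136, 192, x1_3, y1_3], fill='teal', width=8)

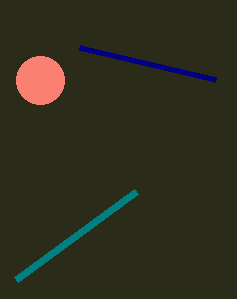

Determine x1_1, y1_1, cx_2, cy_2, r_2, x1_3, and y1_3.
x1_1 = 80; y1_1 = 48; cx_2 = 40; cy_2 = 80; r_2 = 24; x1_3 = 16; y1_3 = 280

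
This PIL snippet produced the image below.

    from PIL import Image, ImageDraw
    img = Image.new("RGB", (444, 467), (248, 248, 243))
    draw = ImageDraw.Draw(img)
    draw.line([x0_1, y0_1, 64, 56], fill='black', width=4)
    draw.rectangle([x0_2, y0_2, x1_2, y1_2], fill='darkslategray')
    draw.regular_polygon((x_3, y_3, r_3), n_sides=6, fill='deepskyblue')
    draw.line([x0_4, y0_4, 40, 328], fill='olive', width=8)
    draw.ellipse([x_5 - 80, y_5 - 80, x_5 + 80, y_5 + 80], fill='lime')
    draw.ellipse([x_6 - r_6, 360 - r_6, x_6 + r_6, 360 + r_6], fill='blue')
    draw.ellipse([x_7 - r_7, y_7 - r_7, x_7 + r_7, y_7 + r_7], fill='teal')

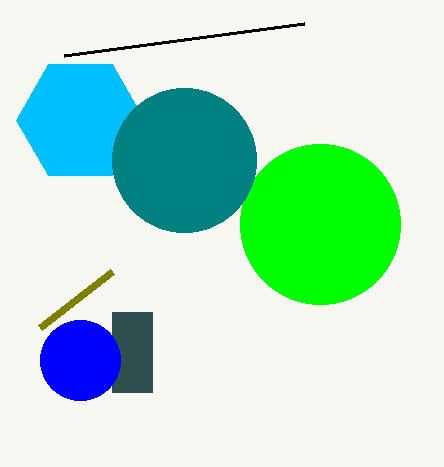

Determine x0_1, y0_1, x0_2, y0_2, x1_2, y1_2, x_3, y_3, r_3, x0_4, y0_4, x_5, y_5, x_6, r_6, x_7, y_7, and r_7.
x0_1 = 304
y0_1 = 24
x0_2 = 112
y0_2 = 312
x1_2 = 152
y1_2 = 392
x_3 = 80
y_3 = 120
r_3 = 64
x0_4 = 112
y0_4 = 272
x_5 = 320
y_5 = 224
x_6 = 80
r_6 = 40
x_7 = 184
y_7 = 160
r_7 = 72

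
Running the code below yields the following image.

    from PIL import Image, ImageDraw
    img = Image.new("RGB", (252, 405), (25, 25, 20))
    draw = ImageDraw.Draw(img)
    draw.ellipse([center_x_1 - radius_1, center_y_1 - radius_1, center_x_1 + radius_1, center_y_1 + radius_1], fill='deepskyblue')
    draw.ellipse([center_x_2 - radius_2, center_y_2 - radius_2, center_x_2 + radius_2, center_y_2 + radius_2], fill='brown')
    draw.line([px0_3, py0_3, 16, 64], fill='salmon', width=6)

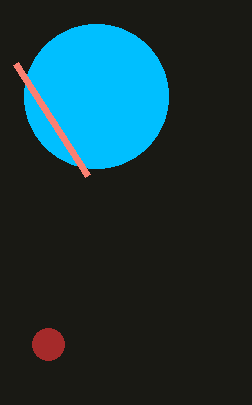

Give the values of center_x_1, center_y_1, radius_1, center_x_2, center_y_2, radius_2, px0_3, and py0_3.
center_x_1 = 96, center_y_1 = 96, radius_1 = 72, center_x_2 = 48, center_y_2 = 344, radius_2 = 16, px0_3 = 88, py0_3 = 176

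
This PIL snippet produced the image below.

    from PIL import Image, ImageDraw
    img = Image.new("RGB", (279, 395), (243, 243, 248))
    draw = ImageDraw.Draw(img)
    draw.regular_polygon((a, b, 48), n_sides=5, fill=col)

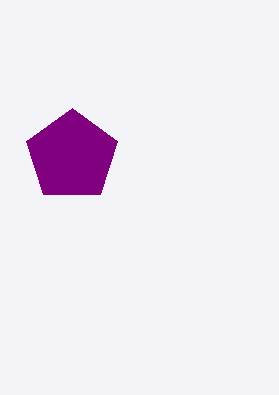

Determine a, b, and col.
a = 72
b = 156
col = 'purple'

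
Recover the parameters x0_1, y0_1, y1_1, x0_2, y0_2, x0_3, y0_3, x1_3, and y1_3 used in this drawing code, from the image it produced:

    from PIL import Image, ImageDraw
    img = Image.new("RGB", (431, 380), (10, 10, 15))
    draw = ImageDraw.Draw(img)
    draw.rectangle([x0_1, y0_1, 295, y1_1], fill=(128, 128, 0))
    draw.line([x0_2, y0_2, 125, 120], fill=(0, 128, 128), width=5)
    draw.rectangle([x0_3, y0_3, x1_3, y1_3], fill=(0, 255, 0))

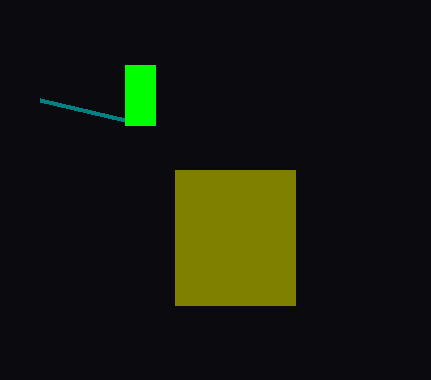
x0_1 = 175, y0_1 = 170, y1_1 = 305, x0_2 = 40, y0_2 = 100, x0_3 = 125, y0_3 = 65, x1_3 = 155, y1_3 = 125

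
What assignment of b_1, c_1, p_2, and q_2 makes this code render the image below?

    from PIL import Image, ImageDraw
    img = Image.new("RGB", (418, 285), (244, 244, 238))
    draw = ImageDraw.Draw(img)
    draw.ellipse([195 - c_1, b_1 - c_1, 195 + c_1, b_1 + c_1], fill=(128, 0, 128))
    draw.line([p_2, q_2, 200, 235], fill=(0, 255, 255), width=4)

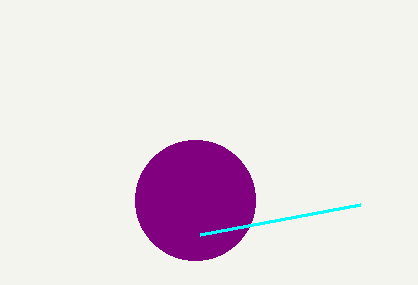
b_1 = 200
c_1 = 60
p_2 = 360
q_2 = 205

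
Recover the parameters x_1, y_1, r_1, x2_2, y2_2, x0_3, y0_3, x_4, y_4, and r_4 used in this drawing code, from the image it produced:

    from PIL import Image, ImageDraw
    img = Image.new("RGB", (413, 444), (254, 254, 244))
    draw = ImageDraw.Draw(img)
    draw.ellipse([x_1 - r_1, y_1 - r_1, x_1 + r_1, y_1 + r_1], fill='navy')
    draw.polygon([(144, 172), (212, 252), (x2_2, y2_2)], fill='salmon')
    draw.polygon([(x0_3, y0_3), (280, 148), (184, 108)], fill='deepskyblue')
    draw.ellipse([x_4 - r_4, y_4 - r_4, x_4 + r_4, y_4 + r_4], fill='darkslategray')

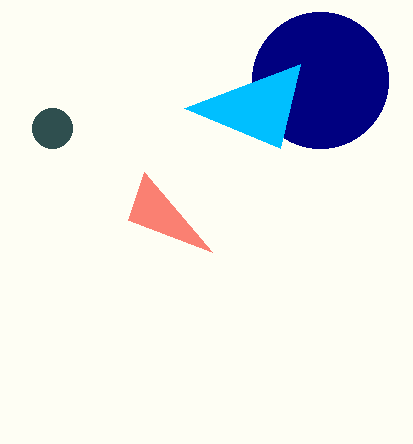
x_1 = 320
y_1 = 80
r_1 = 68
x2_2 = 128
y2_2 = 220
x0_3 = 300
y0_3 = 64
x_4 = 52
y_4 = 128
r_4 = 20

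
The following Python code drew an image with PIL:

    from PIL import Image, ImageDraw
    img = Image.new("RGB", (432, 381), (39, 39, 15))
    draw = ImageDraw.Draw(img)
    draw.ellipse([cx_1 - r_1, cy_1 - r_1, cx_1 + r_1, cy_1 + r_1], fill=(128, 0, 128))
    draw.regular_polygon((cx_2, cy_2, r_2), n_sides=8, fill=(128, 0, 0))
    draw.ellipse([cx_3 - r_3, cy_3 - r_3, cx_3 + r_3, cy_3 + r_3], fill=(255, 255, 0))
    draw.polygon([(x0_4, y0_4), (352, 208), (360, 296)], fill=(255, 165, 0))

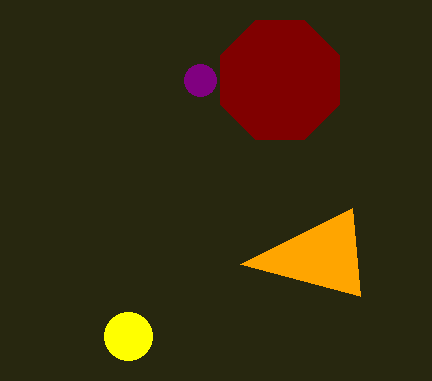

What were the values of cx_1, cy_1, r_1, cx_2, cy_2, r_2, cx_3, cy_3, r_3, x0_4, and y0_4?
cx_1 = 200; cy_1 = 80; r_1 = 16; cx_2 = 280; cy_2 = 80; r_2 = 64; cx_3 = 128; cy_3 = 336; r_3 = 24; x0_4 = 240; y0_4 = 264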